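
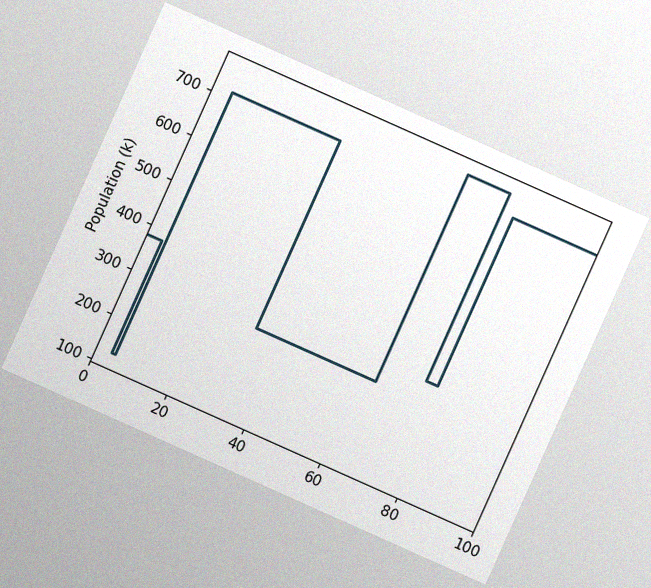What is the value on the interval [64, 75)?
The chart is tilted about 24° clockwise, with some photo noise. On [64, 75) the step sits at 756k.

756k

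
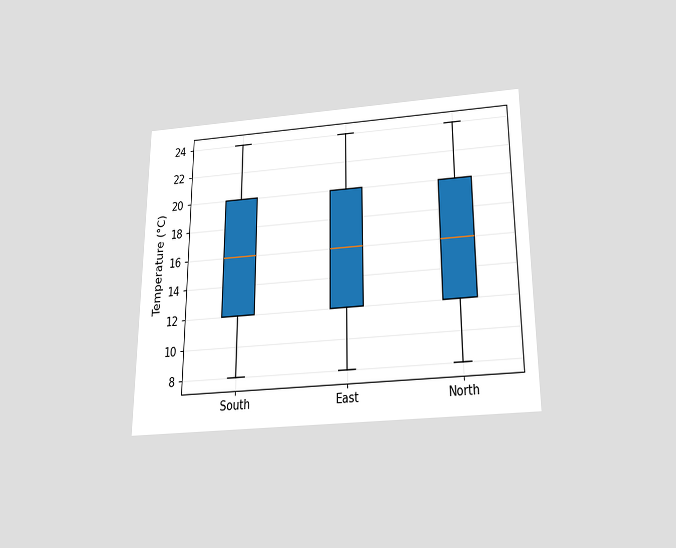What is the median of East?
The chart is viewed slightly from below. The median line in the East box sits at 16°C.

16°C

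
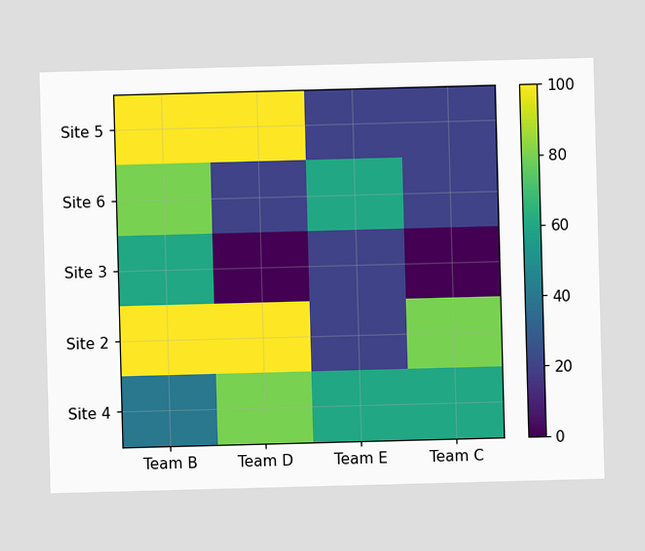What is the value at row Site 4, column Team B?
Matching cell (Site 4, Team B) against the colorbar gives 40.

40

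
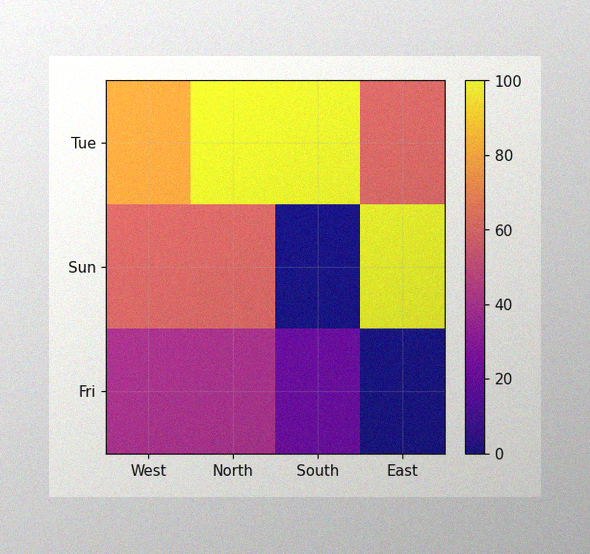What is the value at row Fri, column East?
The image has some photo noise and uneven lighting. Matching cell (Fri, East) against the colorbar gives 0.

0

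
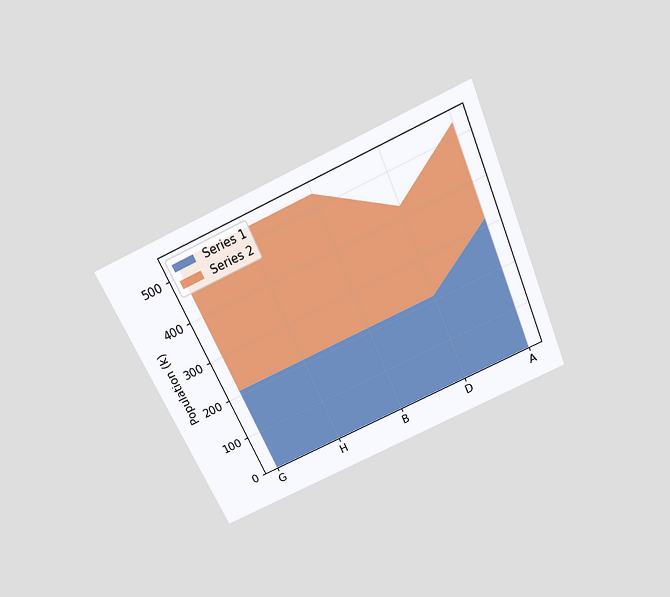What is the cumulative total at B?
The chart is tilted about 24° counter-clockwise and viewed slightly from above. The stacked total at B reaches 530k.

530k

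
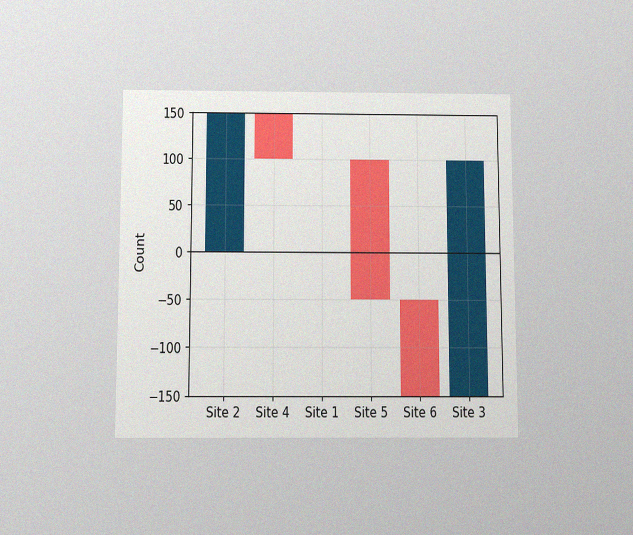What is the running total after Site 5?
-50

The chart is viewed slightly from below, with some photo noise. After Site 5 the running total reaches -50.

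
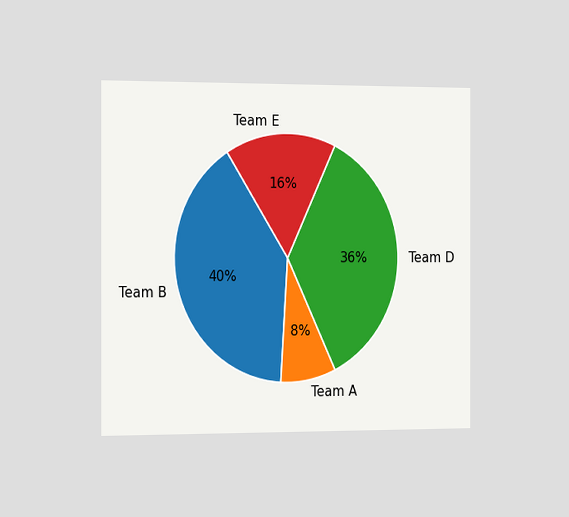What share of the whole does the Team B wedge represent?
The chart is viewed slightly from the left. The Team B slice takes up 40% of the pie.

40%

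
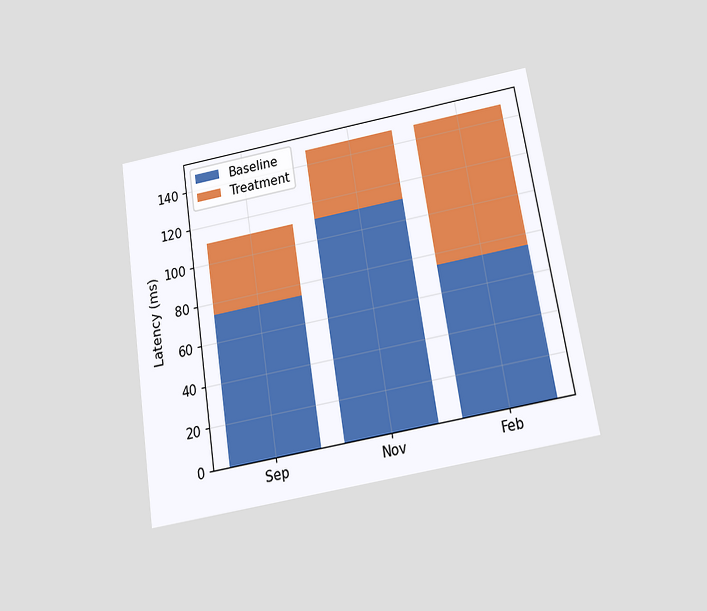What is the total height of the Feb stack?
148ms

The chart is tilted about 9° counter-clockwise and viewed slightly from below. The Feb stack's top reaches 148ms on the y-axis.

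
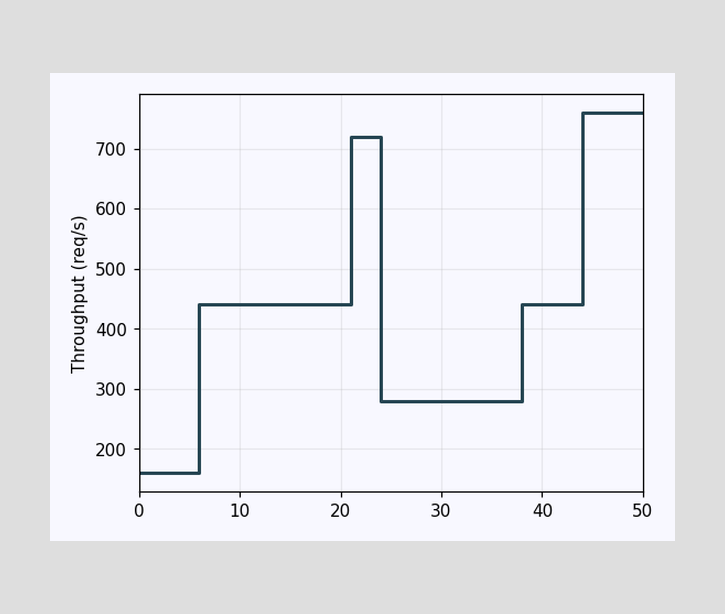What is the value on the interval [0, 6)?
On [0, 6) the step sits at 160req/s.

160req/s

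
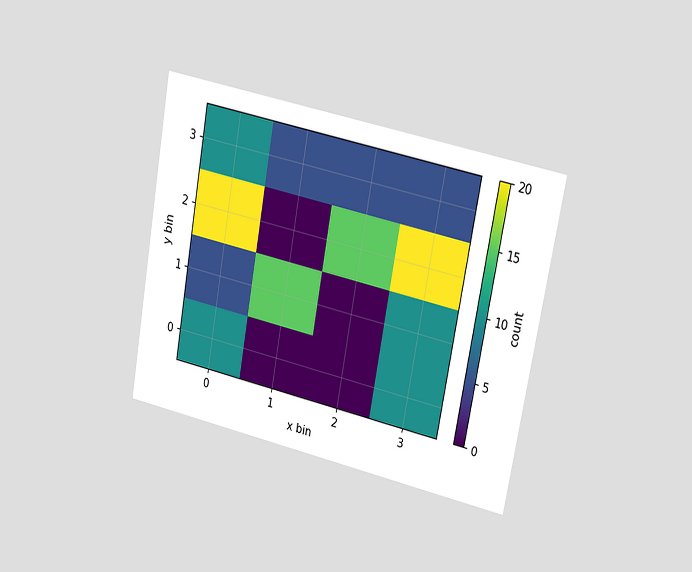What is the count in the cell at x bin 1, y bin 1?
The chart is tilted about 10° clockwise and viewed at a slight angle. Matching the cell (1, 1) against the colorbar gives 15.

15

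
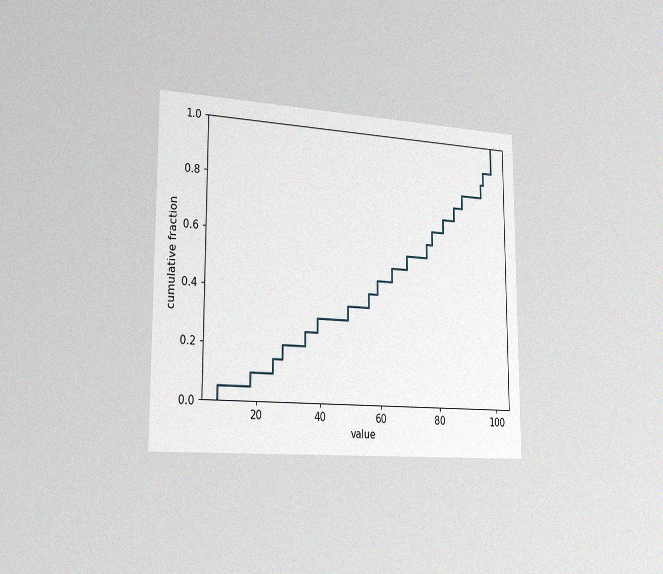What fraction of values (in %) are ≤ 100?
100%

The chart is viewed slightly from the left, with some photo noise. At x=100 the ECDF step is at 100%.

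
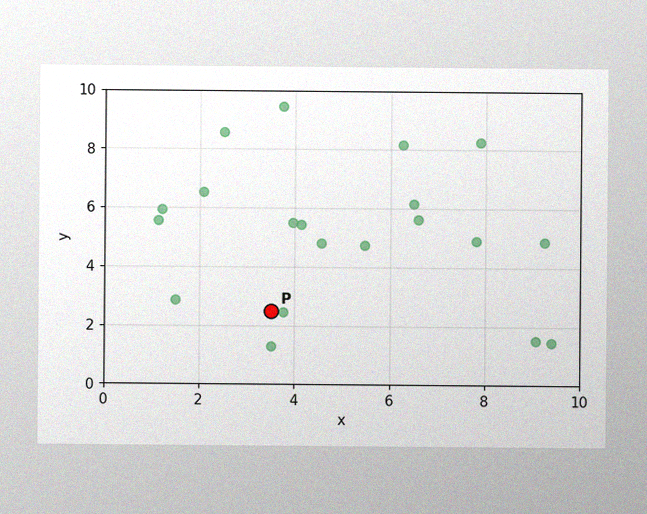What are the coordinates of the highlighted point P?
(3.5, 2.5)

The image has some photo noise and uneven lighting. Following the gridlines from P to each axis, P sits at (3.5, 2.5).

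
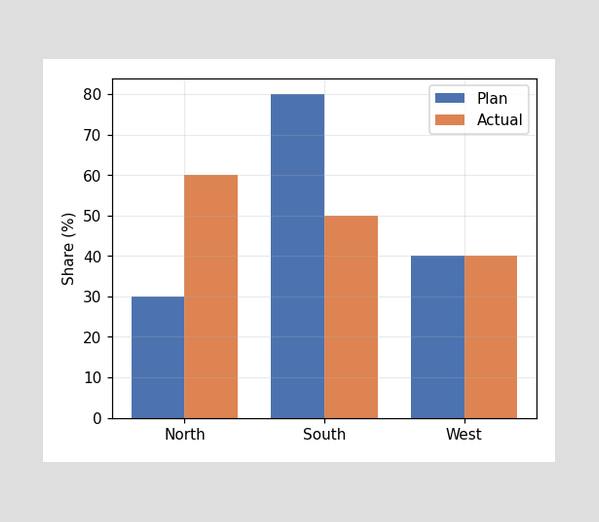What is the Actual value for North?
60%

The Actual bar at North reaches 60% on the y-axis.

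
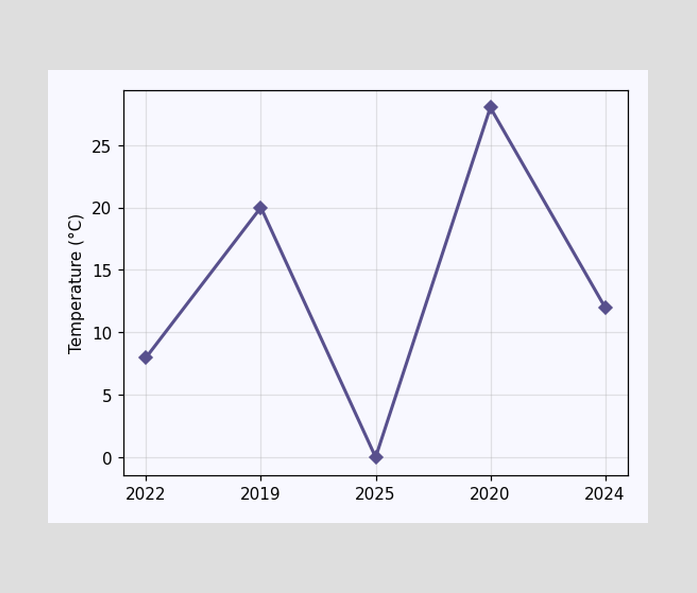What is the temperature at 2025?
0°C

At 2025, the line is at 0°C.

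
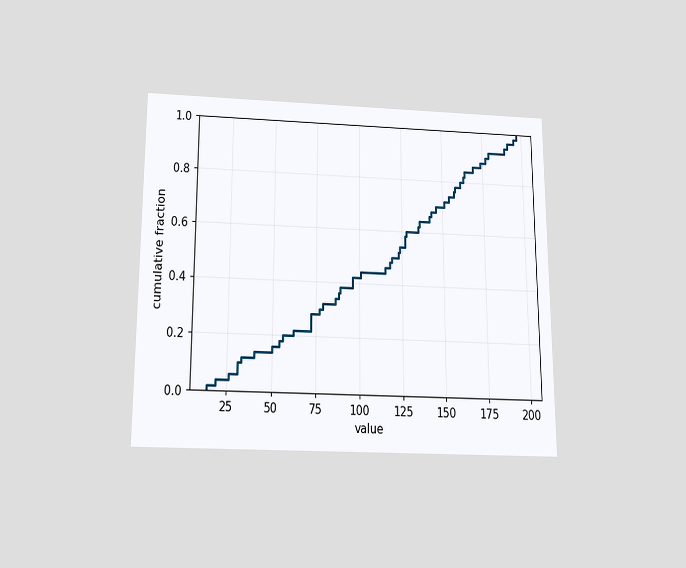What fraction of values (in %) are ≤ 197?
100%

The chart is viewed slightly from below. At x=197 the ECDF step is at 100%.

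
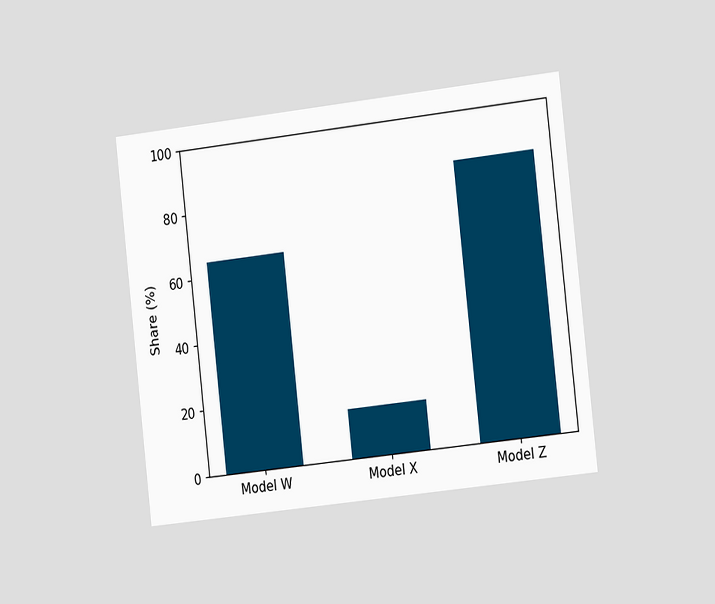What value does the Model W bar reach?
The chart is tilted about 6° counter-clockwise and viewed slightly from the right. Reading along the chart's y-axis, the Model W bar reaches 65%.

65%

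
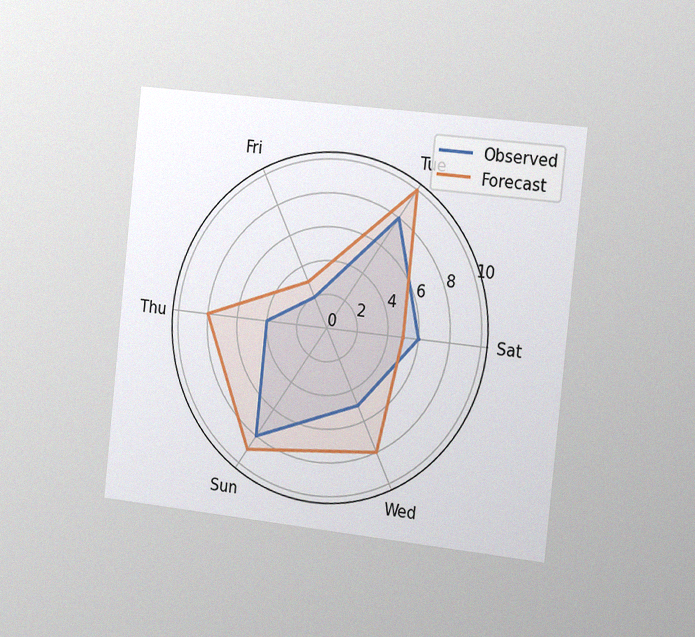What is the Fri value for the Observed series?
The chart is tilted about 6° clockwise and viewed slightly from the right, with some photo noise. On the Fri axis, Observed reaches 2.

2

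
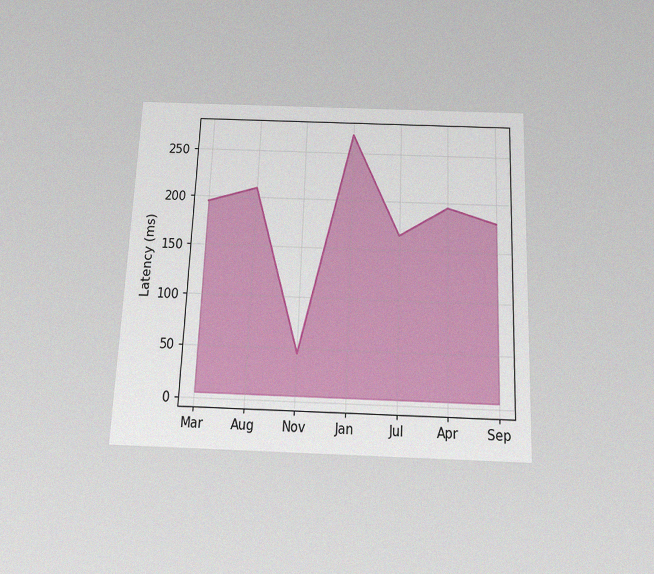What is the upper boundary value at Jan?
The chart is tilted about 2° clockwise and viewed slightly from below, with some photo noise. At Jan the upper boundary is at 270ms.

270ms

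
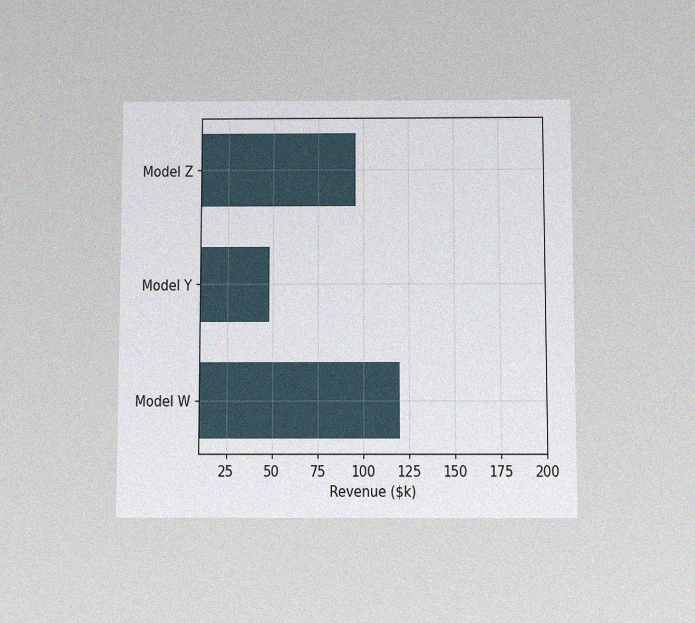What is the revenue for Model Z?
The chart is viewed slightly from below, with some photo noise. Reading along the chart's x-axis, the Model Z bar reaches $96k.

$96k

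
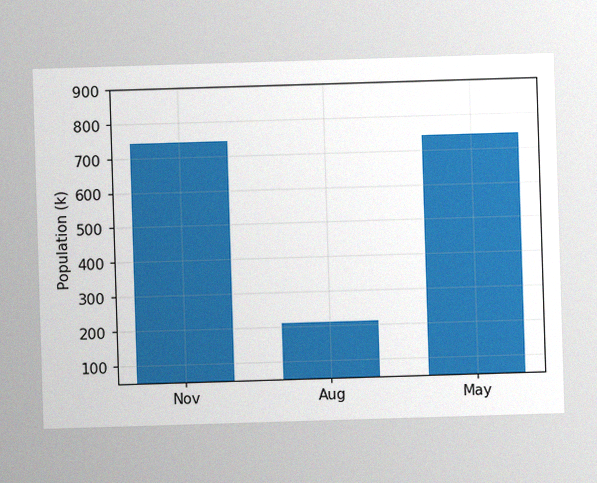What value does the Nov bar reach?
742k

The image has some photo noise and uneven lighting. Reading along the chart's y-axis, the Nov bar reaches 742k.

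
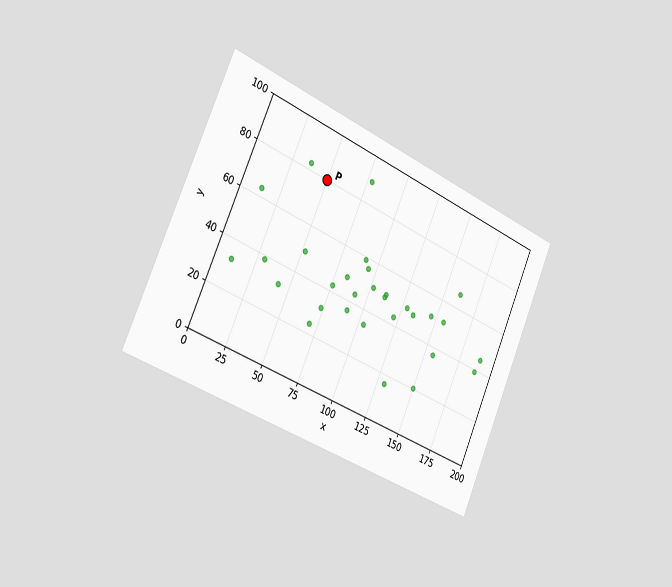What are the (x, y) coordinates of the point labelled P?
(50, 80)

The chart is tilted about 23° clockwise and viewed slightly from the left. Following the gridlines from P to each axis, P sits at (50, 80).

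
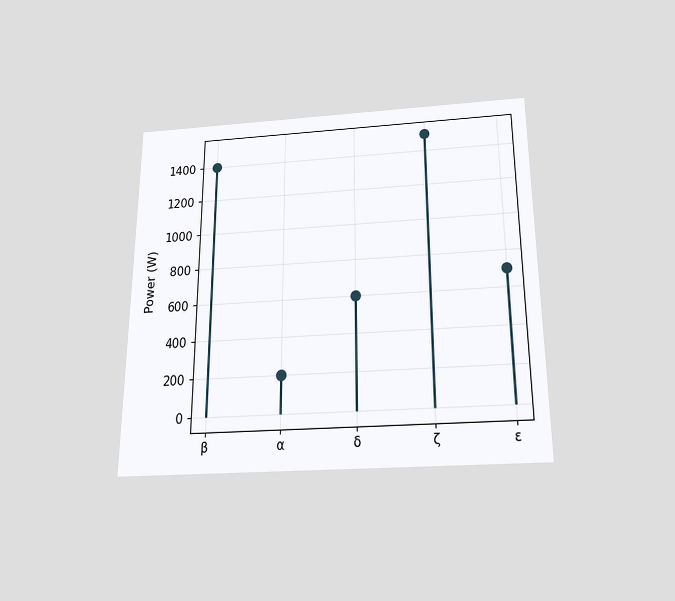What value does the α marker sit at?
The chart is viewed slightly from below. The α marker sits at 200W.

200W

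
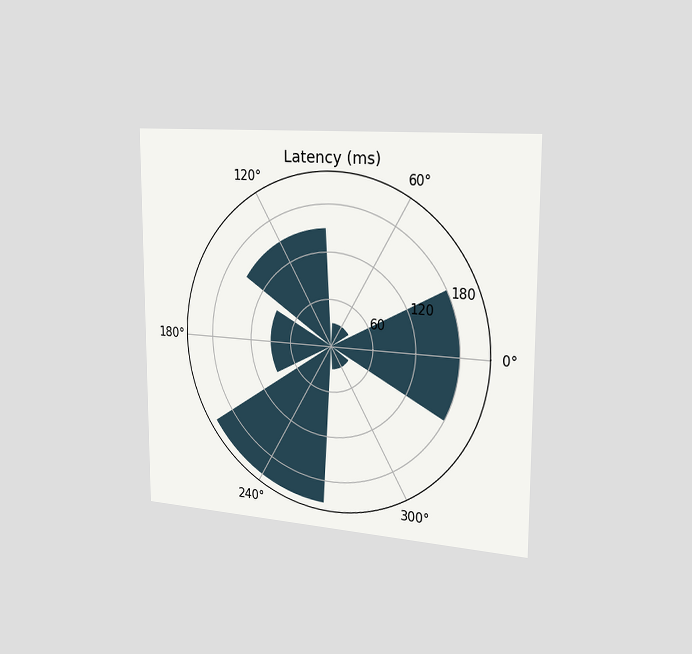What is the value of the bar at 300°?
The chart is viewed slightly from the right. The bar at 300° reaches 30ms on the radial axis.

30ms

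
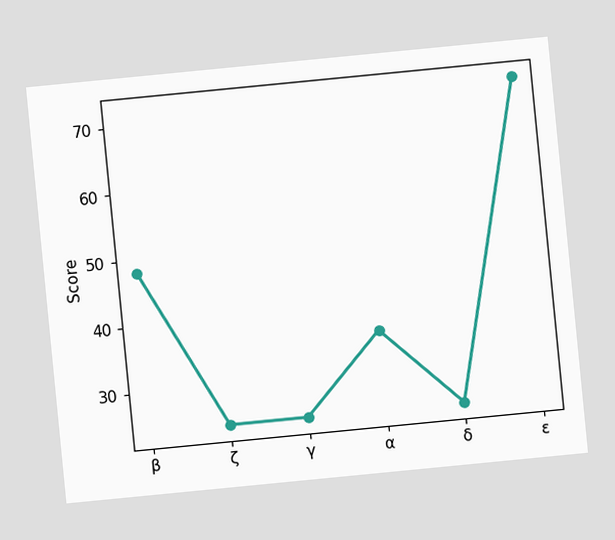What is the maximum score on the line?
72

The chart is tilted about 6° counter-clockwise. The highest point is at ε, and reading across to the y-axis gives 72.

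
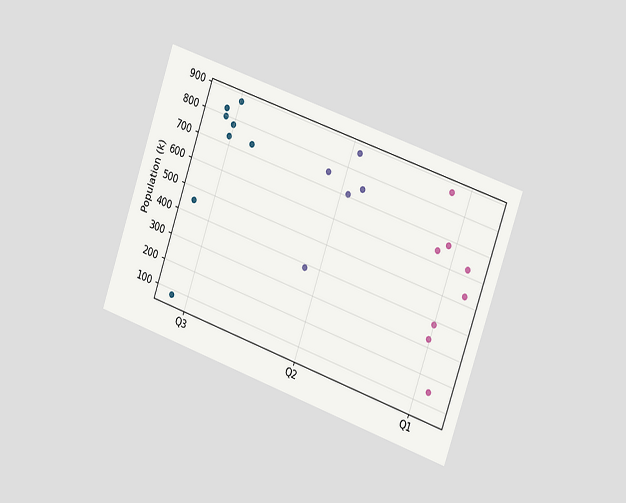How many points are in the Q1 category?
The chart is tilted about 19° clockwise and viewed slightly from the right. Counting the markers in the Q1 column gives 8.

8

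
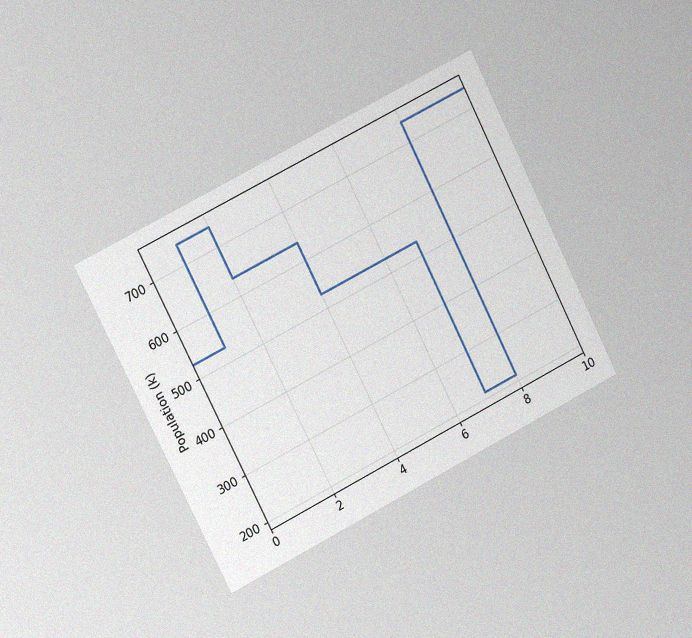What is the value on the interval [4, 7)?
The chart is tilted about 27° counter-clockwise and viewed slightly from the left, with some photo noise. On [4, 7) the step sits at 530k.

530k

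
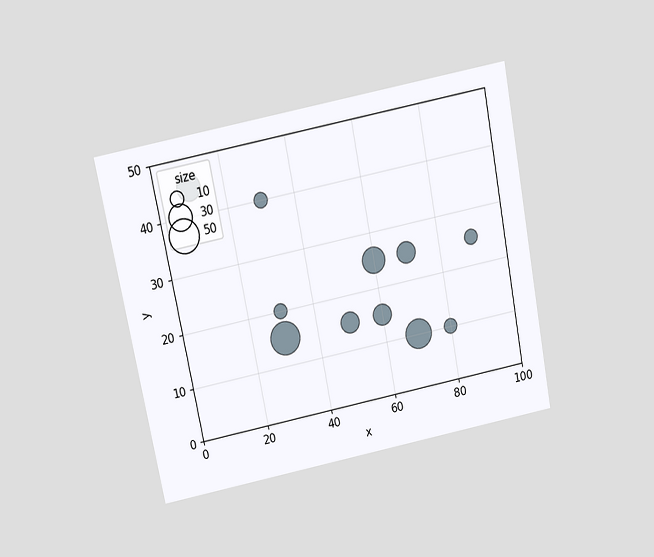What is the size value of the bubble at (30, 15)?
50

The chart is tilted about 11° counter-clockwise and viewed slightly from above. Matching the bubble at (30, 15) against the size legend gives 50.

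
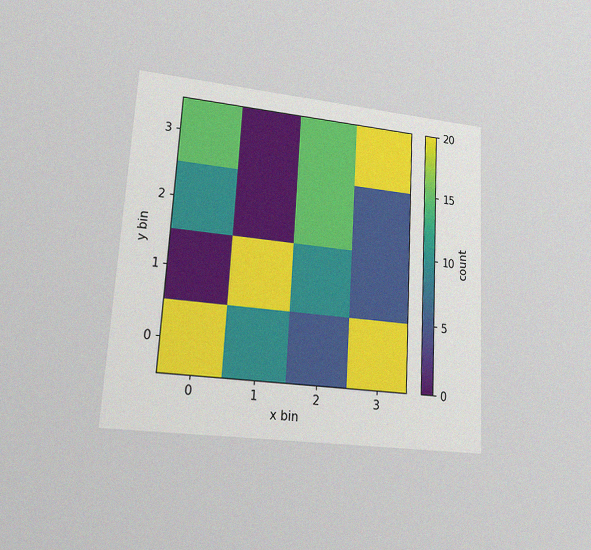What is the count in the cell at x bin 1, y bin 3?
The chart is tilted about 3° clockwise and viewed at a slight angle, with some photo noise. Matching the cell (1, 3) against the colorbar gives 0.

0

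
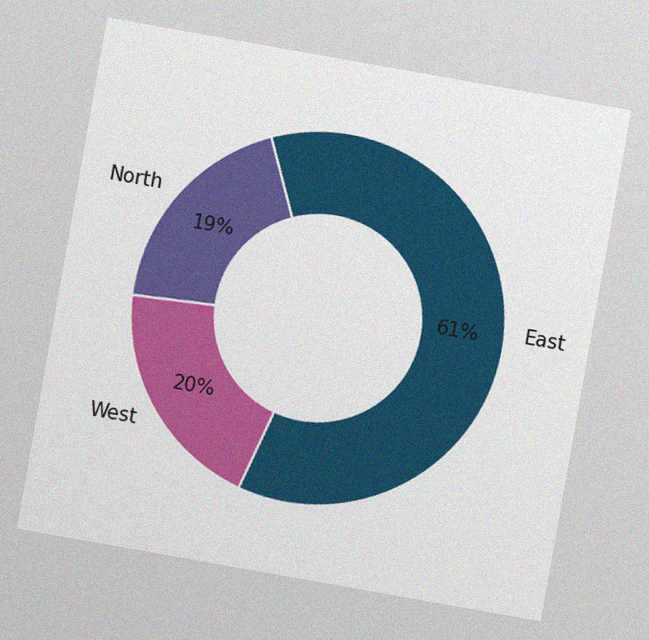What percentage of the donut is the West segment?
The chart is tilted about 10° clockwise, with some photo noise. The West segment takes up 20% of the ring.

20%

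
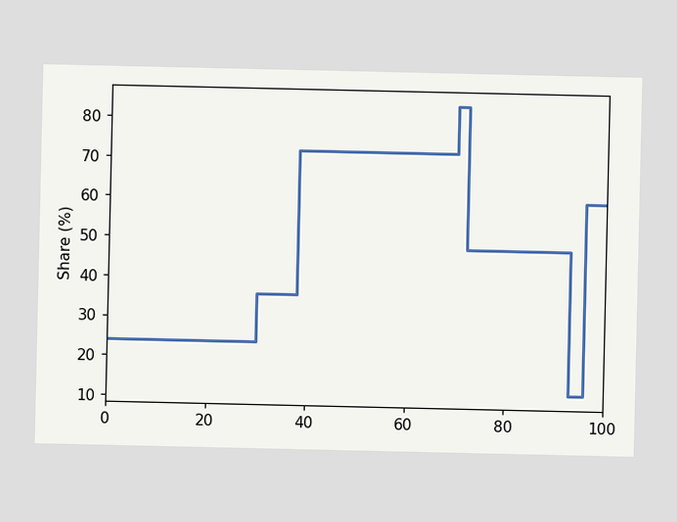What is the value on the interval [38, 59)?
72%

On [38, 59) the step sits at 72%.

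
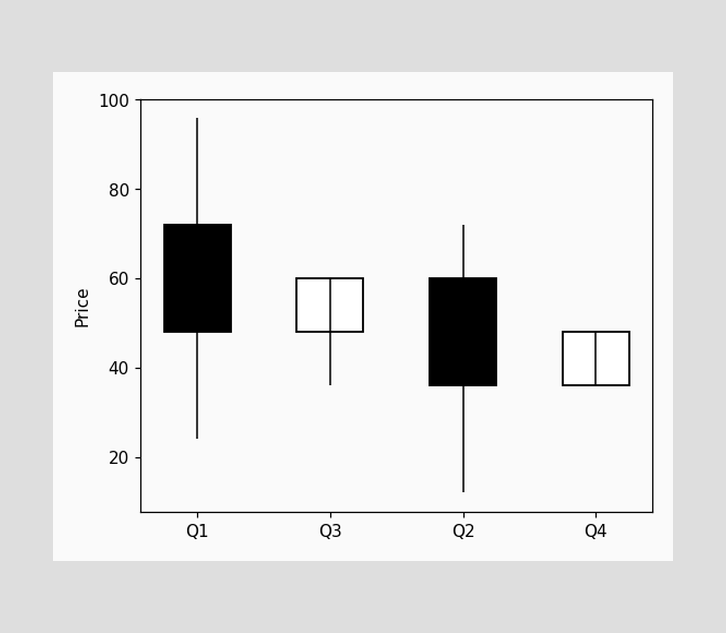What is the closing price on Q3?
The Q3 candle closes at 60.

60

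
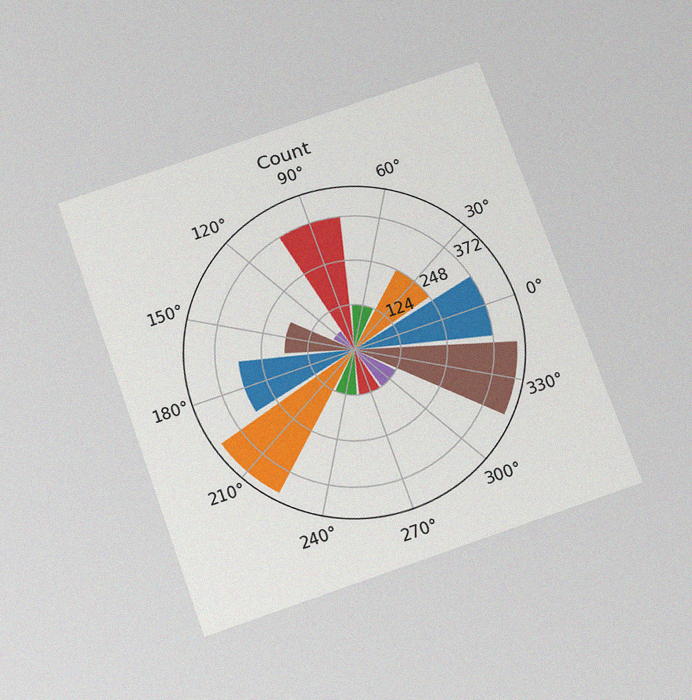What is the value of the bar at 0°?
372

The chart is tilted about 19° counter-clockwise and viewed slightly from below, with some photo noise. The bar at 0° reaches 372 on the radial axis.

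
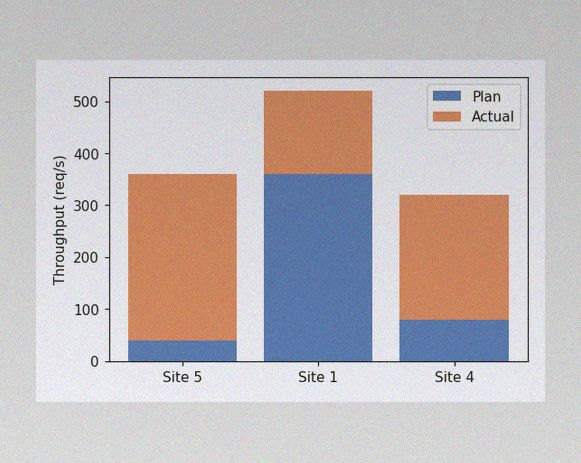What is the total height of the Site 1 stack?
520req/s

The image has some photo noise and uneven lighting. The Site 1 stack's top reaches 520req/s on the y-axis.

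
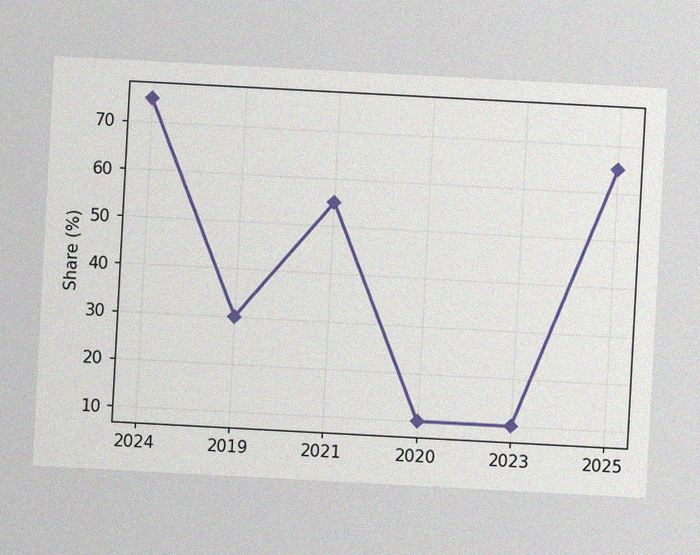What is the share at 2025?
65%

The chart is tilted about 3° clockwise, with some photo noise. At 2025, the line is at 65%.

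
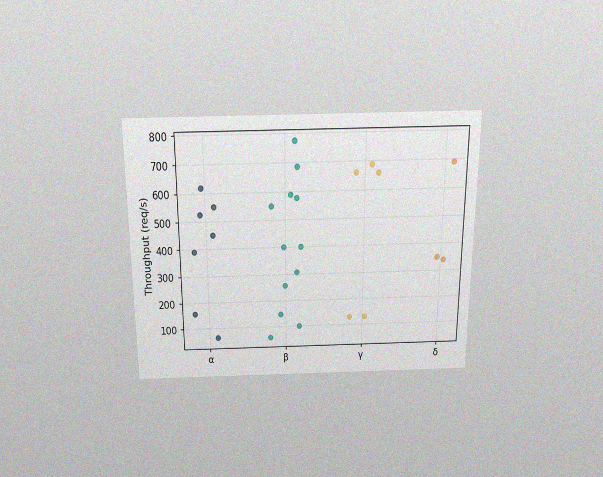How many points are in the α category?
7

The chart is viewed slightly from above, with some photo noise. Counting the markers in the α column gives 7.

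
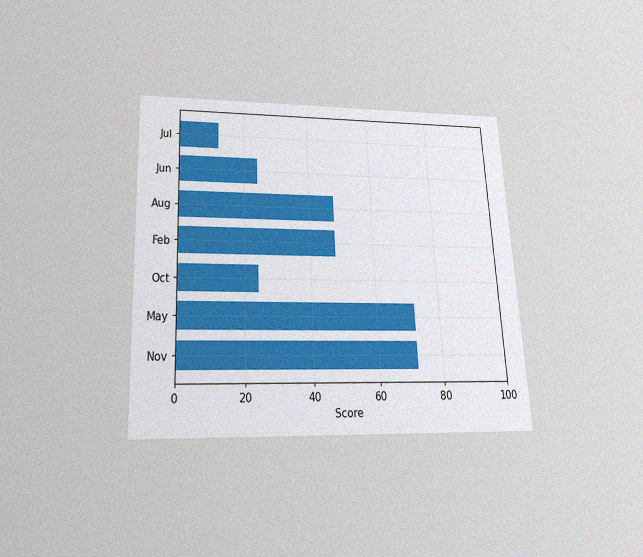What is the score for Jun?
The chart is tilted about 3° counter-clockwise and viewed slightly from below, with some photo noise. Reading along the chart's x-axis, the Jun bar reaches 24.

24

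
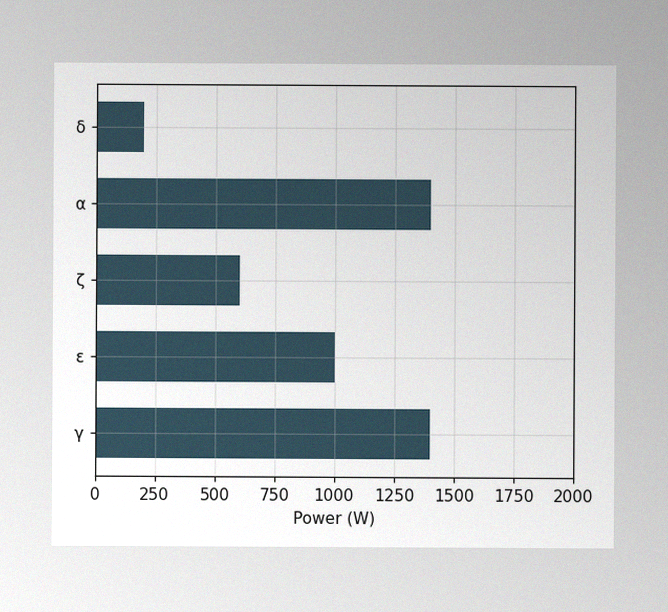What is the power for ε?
The image has some photo noise and uneven lighting. Reading along the chart's x-axis, the ε bar reaches 1000W.

1000W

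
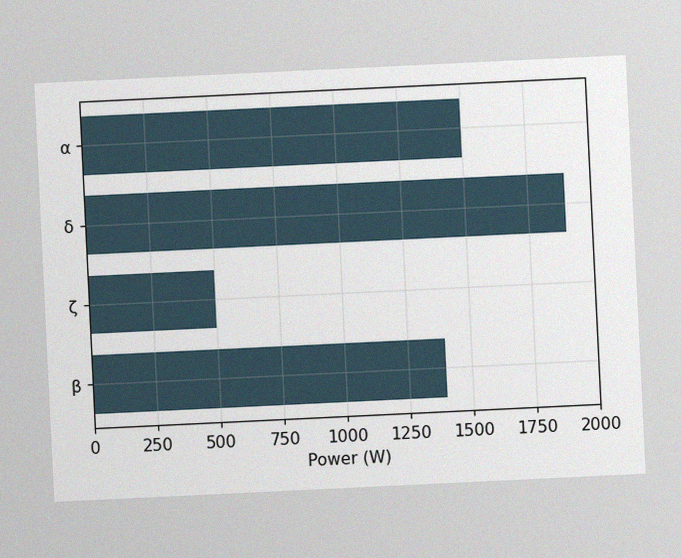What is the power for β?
1400W

The chart is tilted about 3° counter-clockwise, with some photo noise. Reading along the chart's x-axis, the β bar reaches 1400W.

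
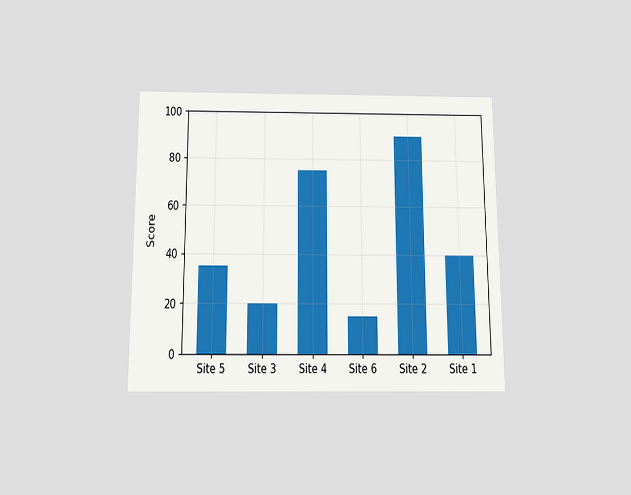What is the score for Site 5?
The chart is viewed slightly from below. Reading along the chart's y-axis, the Site 5 bar reaches 35.

35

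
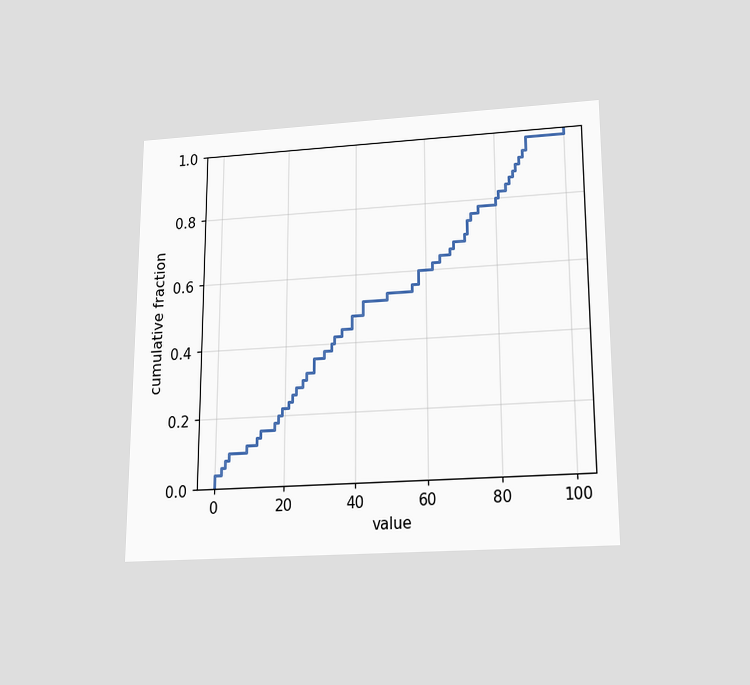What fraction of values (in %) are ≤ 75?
The chart is viewed slightly from below. At x=75 the ECDF step is at 78%.

78%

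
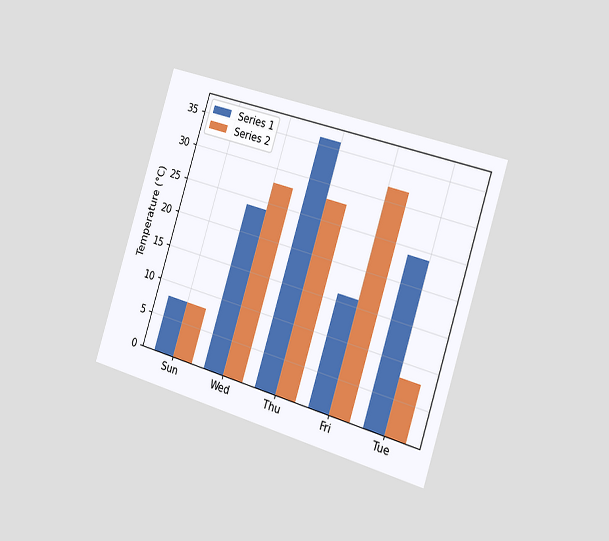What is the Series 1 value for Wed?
24°C

The chart is tilted about 17° clockwise and viewed slightly from the right. The Series 1 bar at Wed reaches 24°C on the y-axis.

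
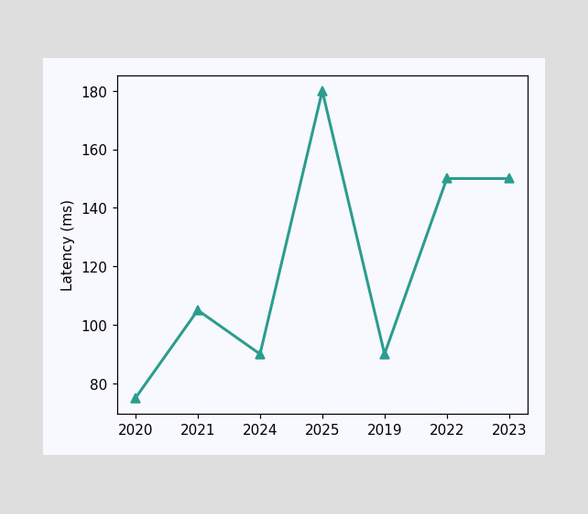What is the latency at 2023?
At 2023, the line is at 150ms.

150ms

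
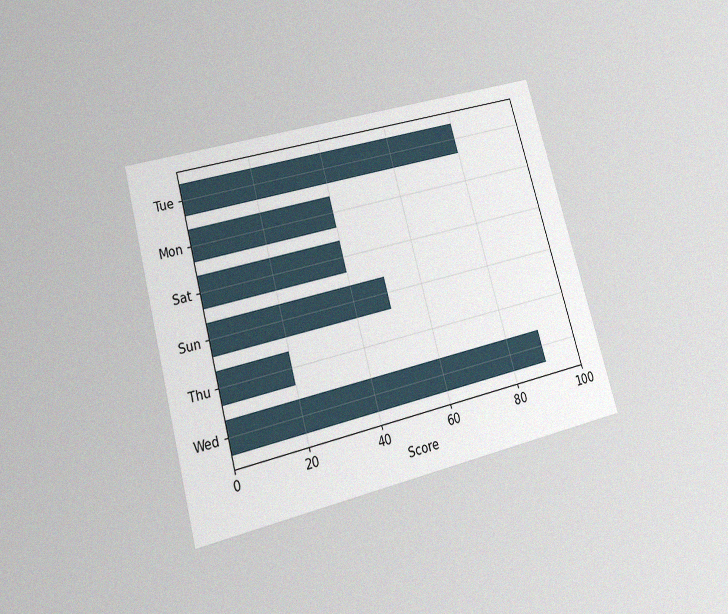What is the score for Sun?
The chart is tilted about 15° counter-clockwise and viewed slightly from below, with some photo noise. Reading along the chart's x-axis, the Sun bar reaches 50.

50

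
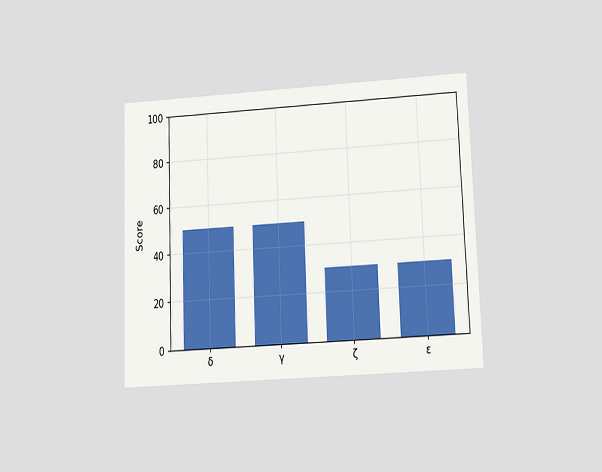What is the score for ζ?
The chart is tilted about 2° counter-clockwise and viewed slightly from below. Reading along the chart's y-axis, the ζ bar reaches 30.

30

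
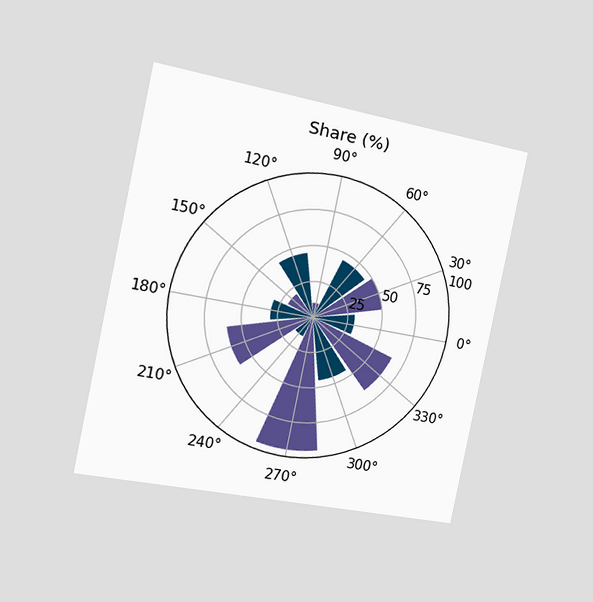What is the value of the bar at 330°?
The chart is tilted about 12° clockwise and viewed slightly from the left. The bar at 330° reaches 65% on the radial axis.

65%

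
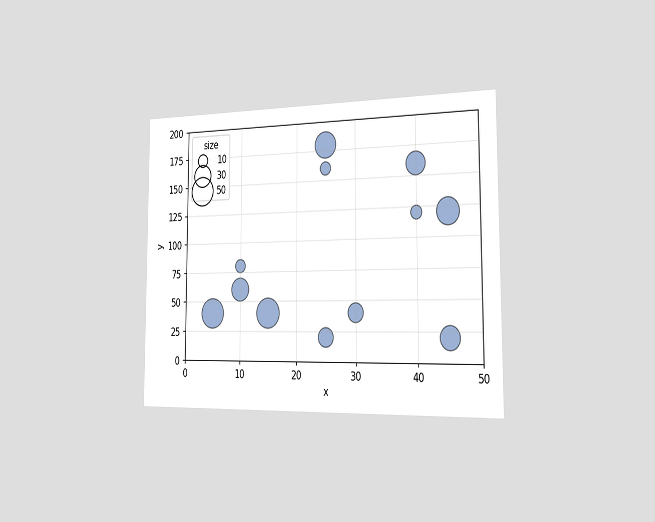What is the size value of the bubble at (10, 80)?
The chart is viewed slightly from the right. Matching the bubble at (10, 80) against the size legend gives 10.

10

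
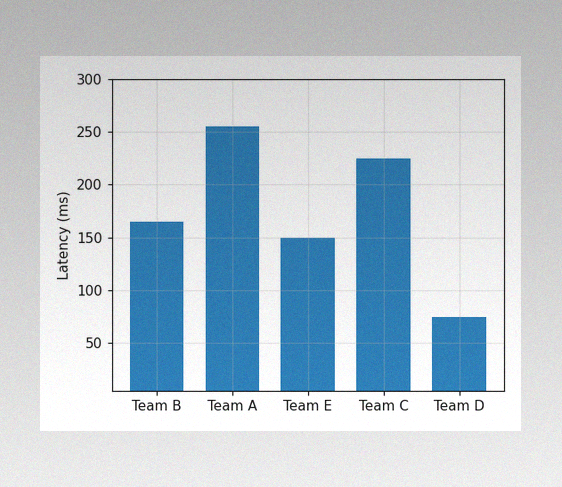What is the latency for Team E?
The image has some photo noise and uneven lighting. Reading along the chart's y-axis, the Team E bar reaches 150ms.

150ms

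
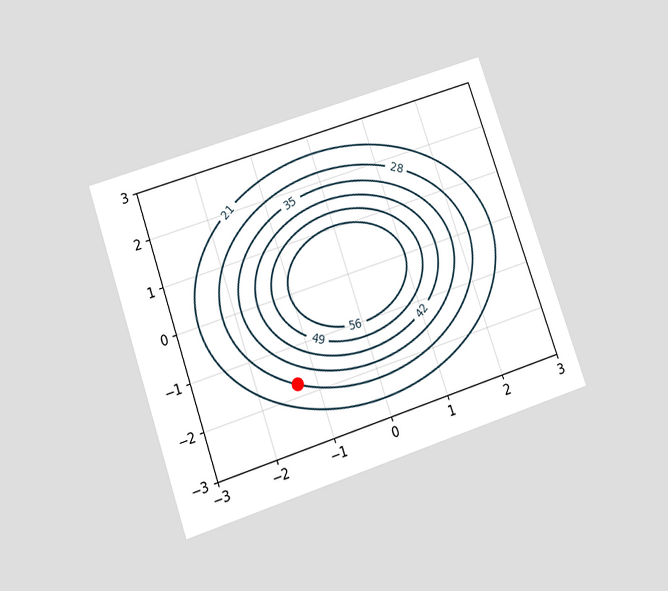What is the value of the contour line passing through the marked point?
The chart is tilted about 19° counter-clockwise and viewed slightly from below. The marked point sits on the contour labelled 28.

28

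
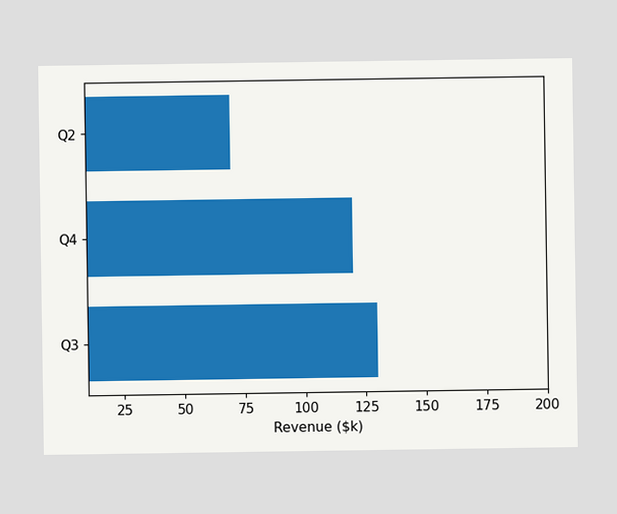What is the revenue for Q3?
Reading along the chart's x-axis, the Q3 bar reaches $130k.

$130k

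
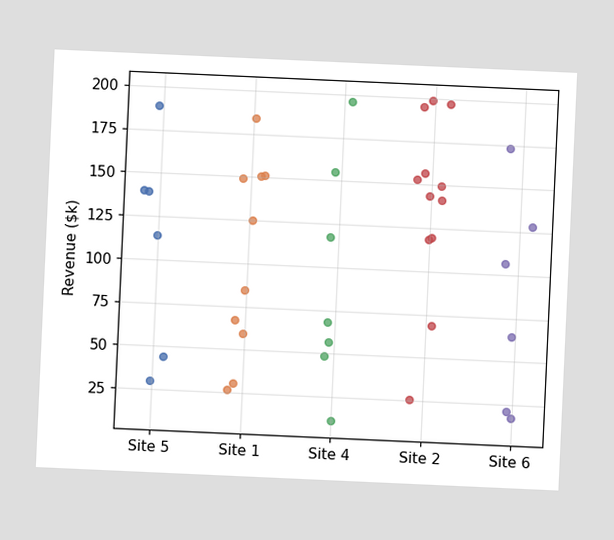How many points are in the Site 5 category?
The chart is tilted about 3° clockwise. Counting the markers in the Site 5 column gives 6.

6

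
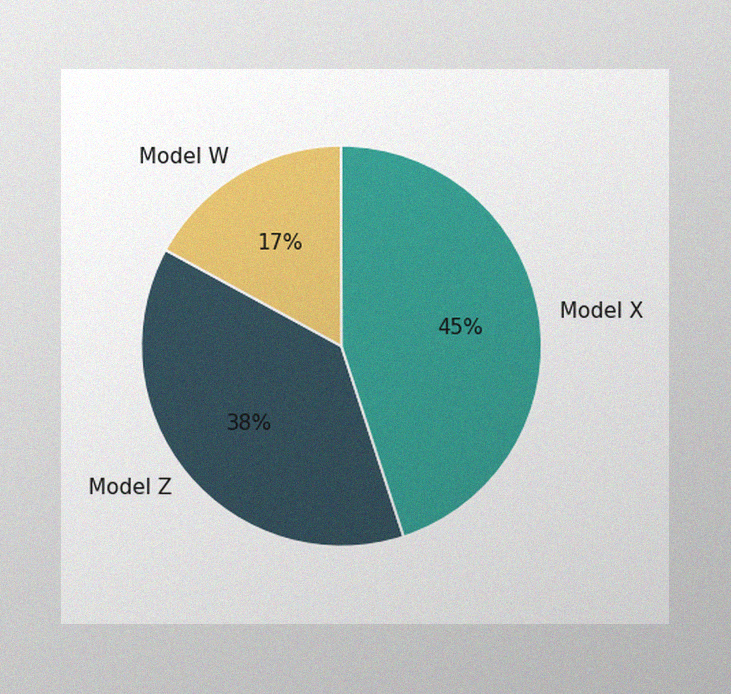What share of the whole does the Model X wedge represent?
The image has some photo noise and uneven lighting. The Model X slice takes up 45% of the pie.

45%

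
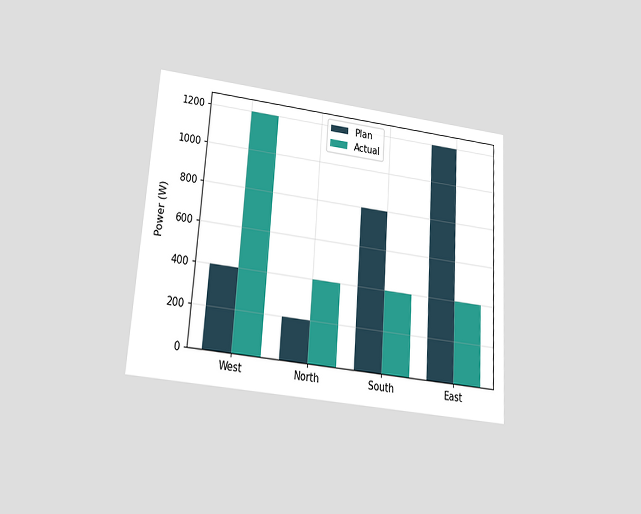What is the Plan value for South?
800W

The chart is tilted about 4° clockwise and viewed slightly from below. The Plan bar at South reaches 800W on the y-axis.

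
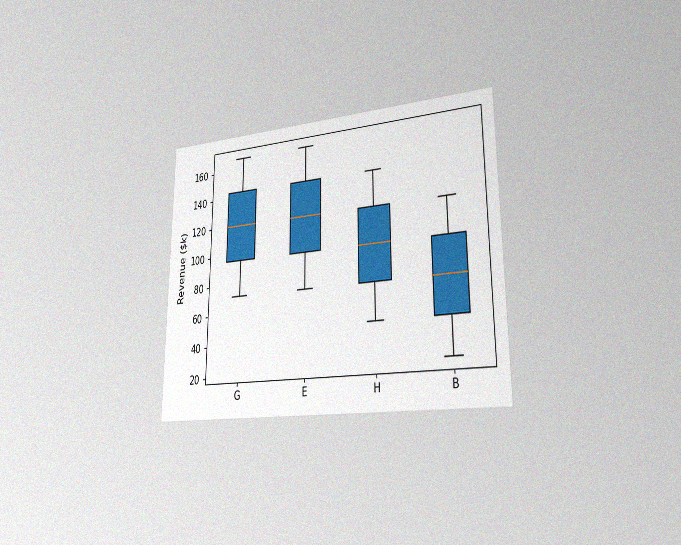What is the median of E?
$120k

The chart is viewed slightly from the right, with some photo noise. The median line in the E box sits at $120k.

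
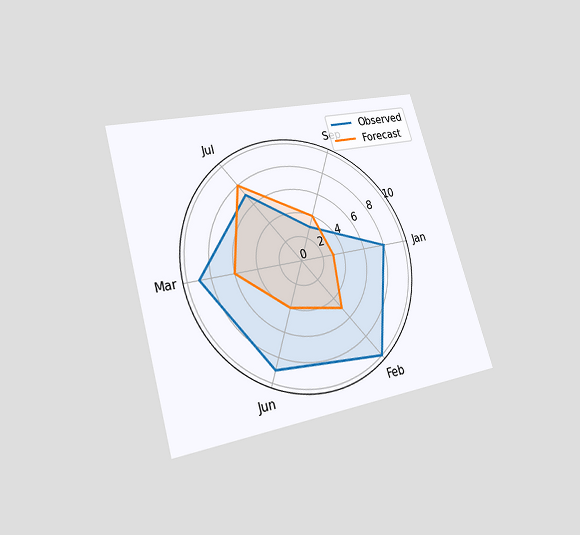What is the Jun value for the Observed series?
9

The chart is tilted about 16° counter-clockwise and viewed at a slight angle. On the Jun axis, Observed reaches 9.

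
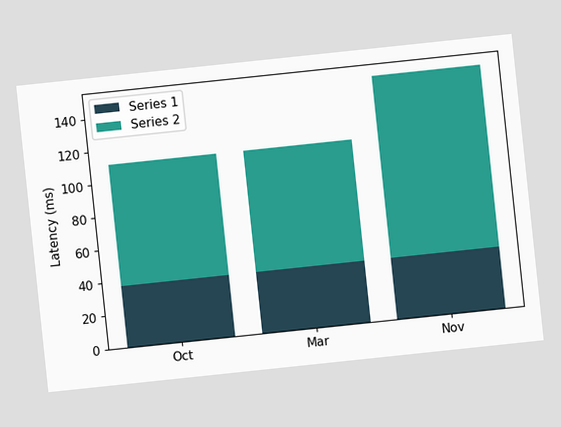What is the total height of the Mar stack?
The chart is tilted about 6° counter-clockwise. The Mar stack's top reaches 111ms on the y-axis.

111ms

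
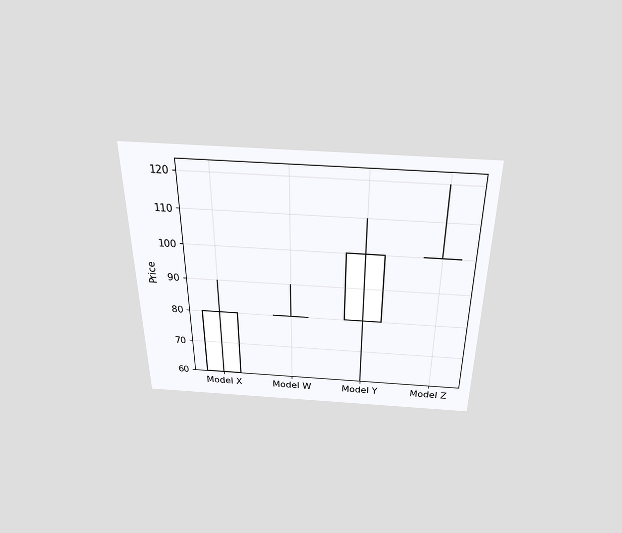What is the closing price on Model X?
80

The chart is viewed slightly from above. The Model X candle closes at 80.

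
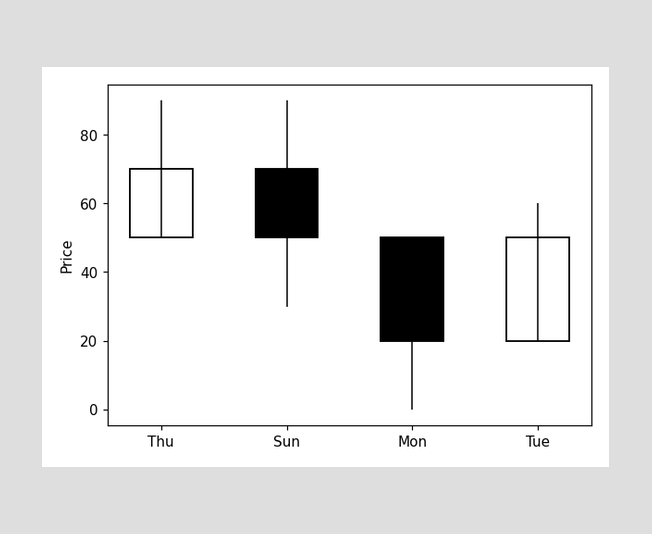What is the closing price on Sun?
50

The Sun candle closes at 50.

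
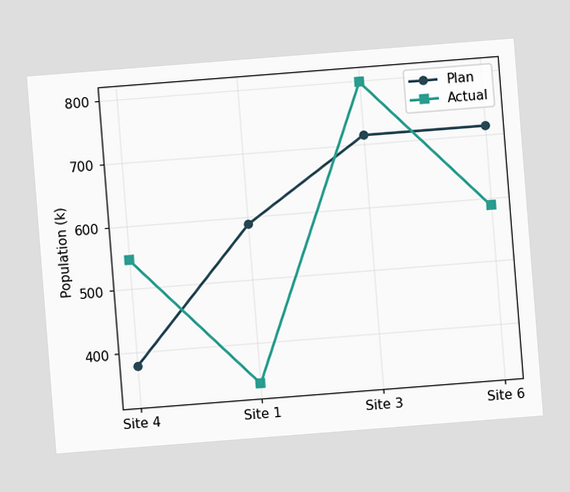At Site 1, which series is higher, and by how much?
The chart is tilted about 4° counter-clockwise. At Site 1, Plan sits above the other line by 252k.

Plan, by 252k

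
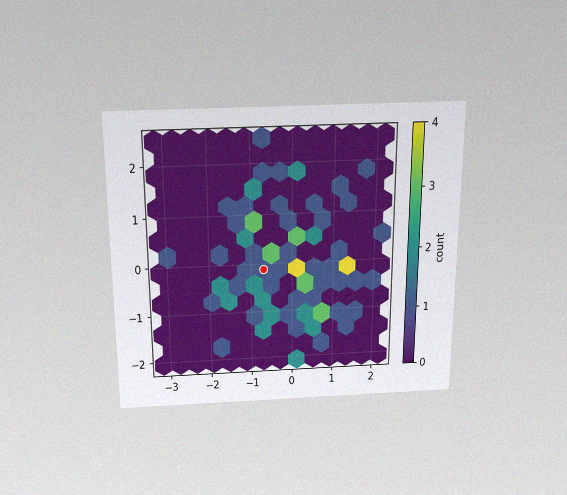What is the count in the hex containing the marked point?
The chart is viewed slightly from above, with some photo noise. The marked hex reads 1 on the colorbar.

1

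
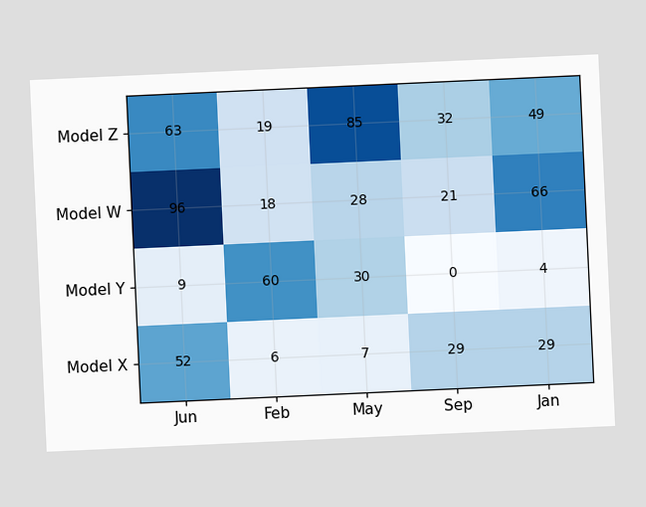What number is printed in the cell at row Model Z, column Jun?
The chart is tilted about 3° counter-clockwise. The (Model Z, Jun) cell reads 63.

63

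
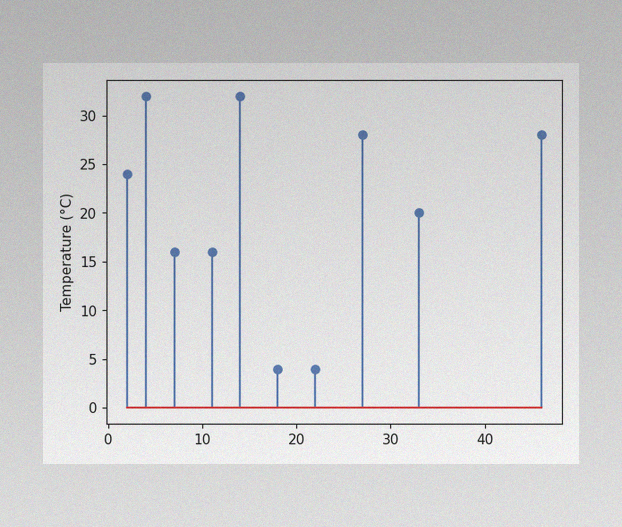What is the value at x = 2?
24°C

The image has some photo noise and uneven lighting. The stem at x=2 reaches 24°C.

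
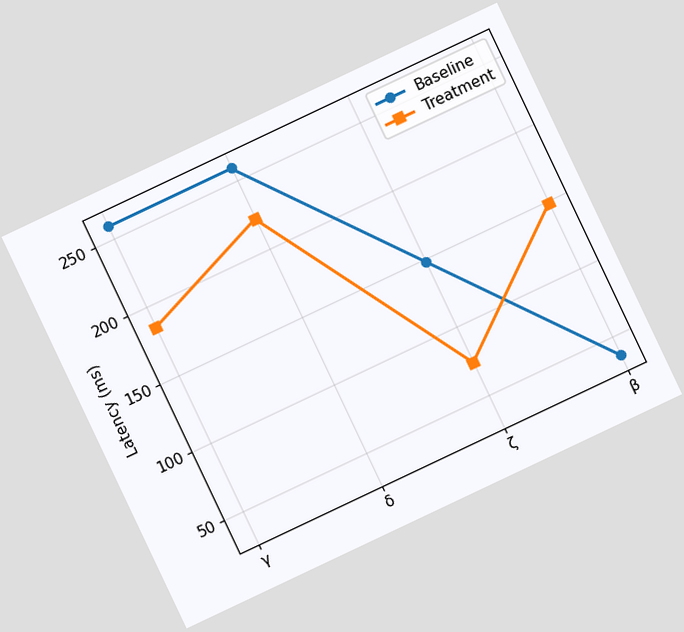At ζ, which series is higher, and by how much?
Baseline, by 74ms

The chart is tilted about 25° counter-clockwise. At ζ, Baseline sits above the other line by 74ms.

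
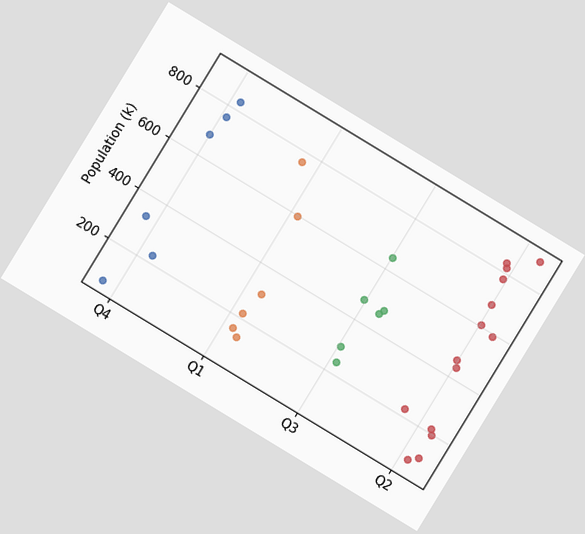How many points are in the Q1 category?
The chart is tilted about 31° clockwise. Counting the markers in the Q1 column gives 6.

6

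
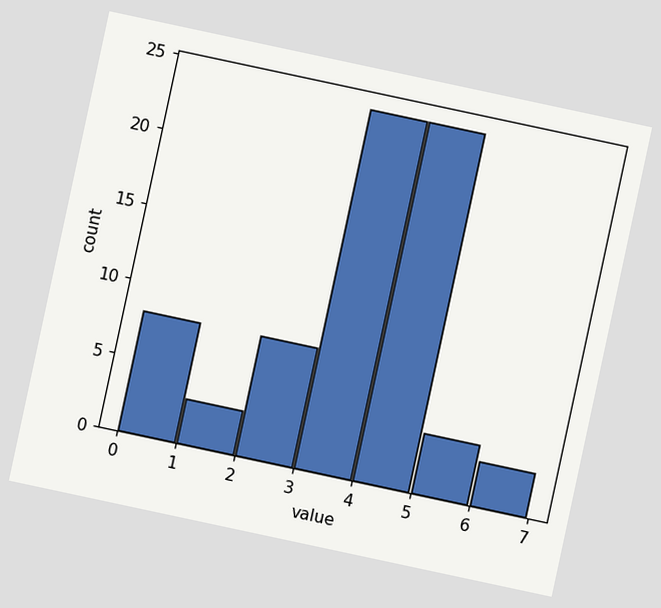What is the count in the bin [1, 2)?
3

The chart is tilted about 12° clockwise. The [1, 2) bin has height 3.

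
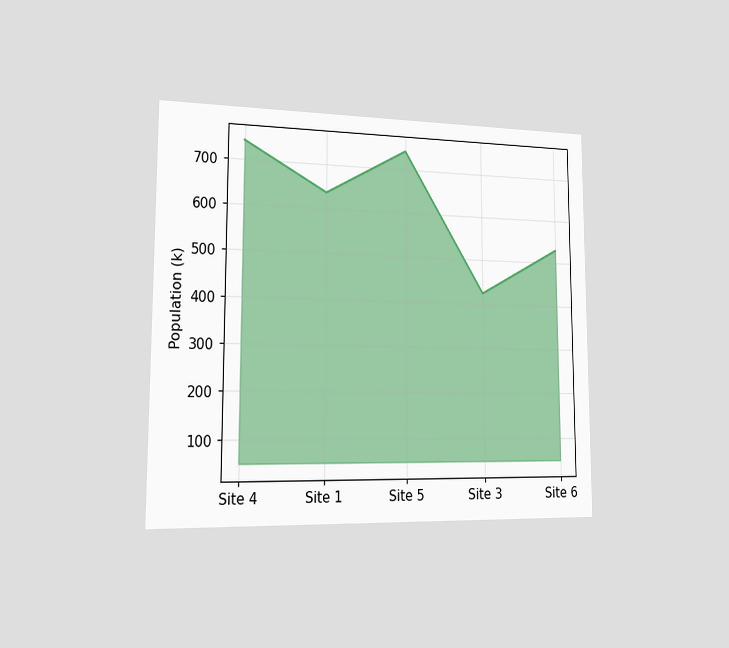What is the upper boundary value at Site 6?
The chart is viewed slightly from the left. At Site 6 the upper boundary is at 530k.

530k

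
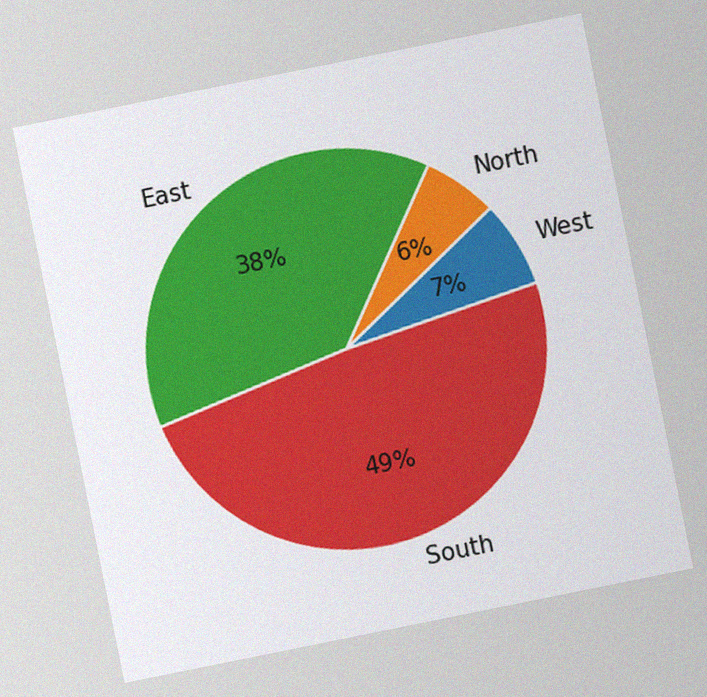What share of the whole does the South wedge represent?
The chart is tilted about 11° counter-clockwise, with some photo noise. The South slice takes up 49% of the pie.

49%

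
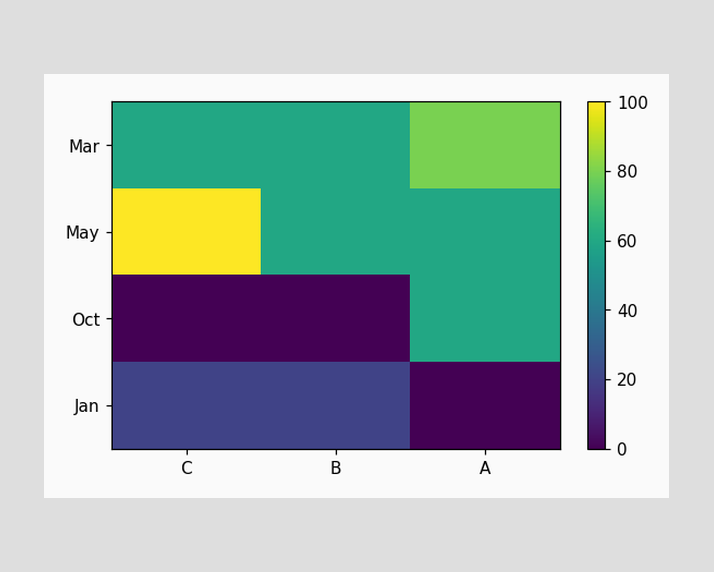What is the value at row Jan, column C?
20

Matching cell (Jan, C) against the colorbar gives 20.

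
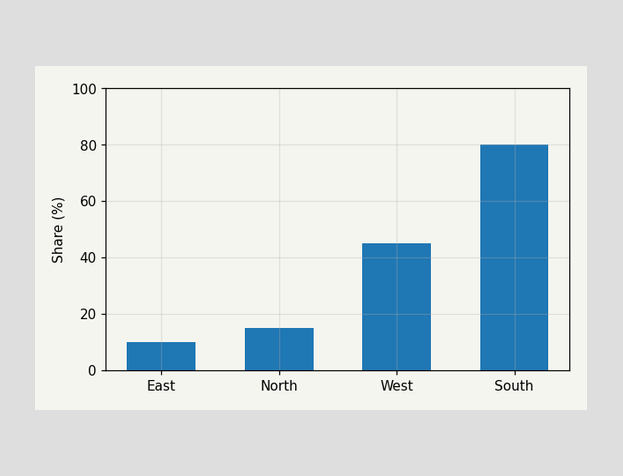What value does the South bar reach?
80%

Reading along the chart's y-axis, the South bar reaches 80%.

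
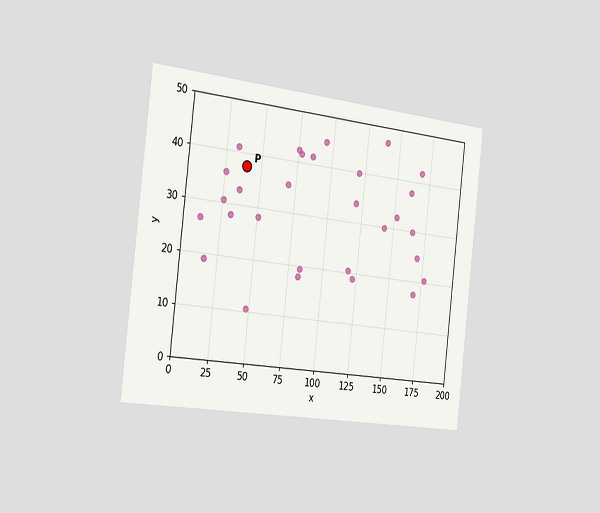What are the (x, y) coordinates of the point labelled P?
(40, 37.5)

The chart is tilted about 7° clockwise and viewed slightly from the left. Following the gridlines from P to each axis, P sits at (40, 37.5).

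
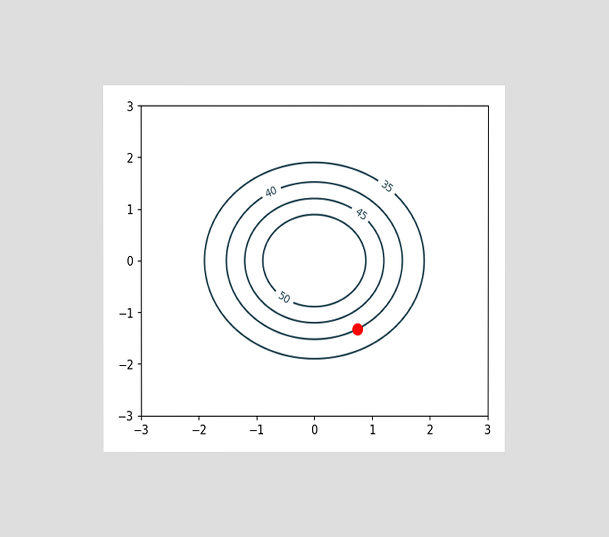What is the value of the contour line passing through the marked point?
40

The chart is viewed at a slight angle. The marked point sits on the contour labelled 40.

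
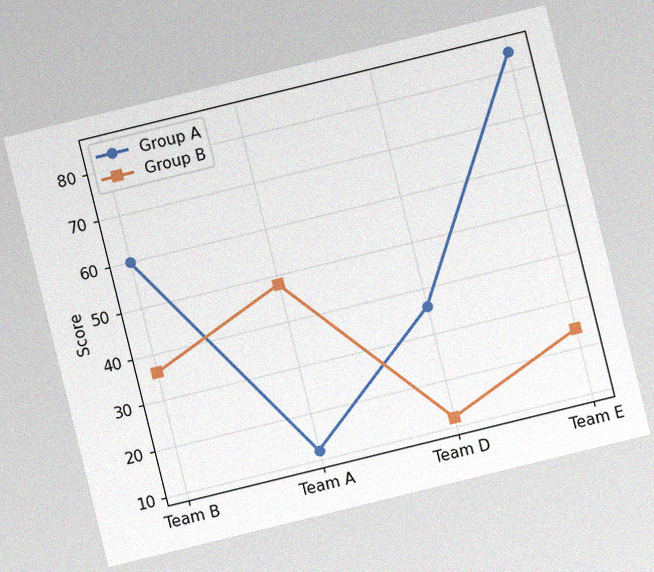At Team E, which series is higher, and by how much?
The chart is tilted about 14° counter-clockwise, with some photo noise. At Team E, Group A sits above the other line by 60.

Group A, by 60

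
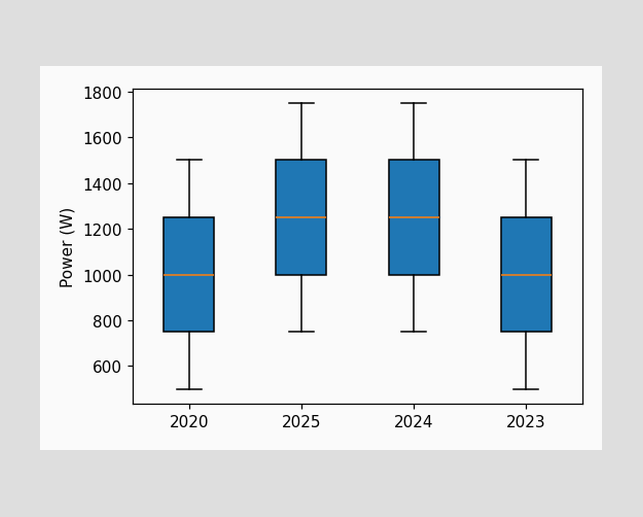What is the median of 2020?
The median line in the 2020 box sits at 1000W.

1000W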